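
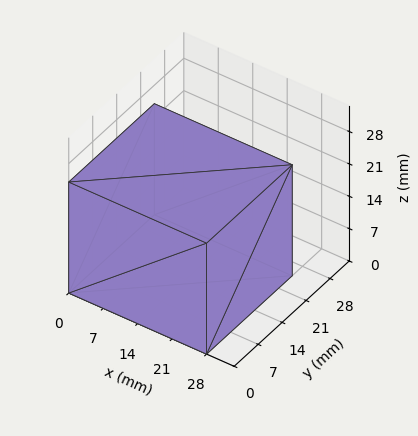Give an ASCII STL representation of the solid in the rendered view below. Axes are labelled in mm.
Reading the render: the shape is a rectangular box, roughly 28 × 25 mm footprint and 24 mm tall (dimensions read to the nearest mm from the axis ticks). For the STL, each face is triangulated and given an outward normal.

solid part
  facet normal 0.0000 0.0000 -1.0000
    outer loop
      vertex 28.00 25.00 0.00
      vertex 28.00 0.00 0.00
      vertex 0.00 0.00 0.00
    endloop
  endfacet
  facet normal 0.0000 0.0000 -1.0000
    outer loop
      vertex 0.00 25.00 0.00
      vertex 28.00 25.00 0.00
      vertex 0.00 0.00 0.00
    endloop
  endfacet
  facet normal 0.0000 0.0000 1.0000
    outer loop
      vertex 0.00 0.00 24.00
      vertex 28.00 0.00 24.00
      vertex 28.00 25.00 24.00
    endloop
  endfacet
  facet normal 0.0000 0.0000 1.0000
    outer loop
      vertex 0.00 0.00 24.00
      vertex 28.00 25.00 24.00
      vertex 0.00 25.00 24.00
    endloop
  endfacet
  facet normal 0.0000 -1.0000 0.0000
    outer loop
      vertex 0.00 0.00 0.00
      vertex 28.00 0.00 0.00
      vertex 28.00 0.00 24.00
    endloop
  endfacet
  facet normal 0.0000 -1.0000 0.0000
    outer loop
      vertex 0.00 0.00 0.00
      vertex 28.00 0.00 24.00
      vertex 0.00 0.00 24.00
    endloop
  endfacet
  facet normal 0.0000 1.0000 0.0000
    outer loop
      vertex 28.00 25.00 24.00
      vertex 28.00 25.00 0.00
      vertex 0.00 25.00 0.00
    endloop
  endfacet
  facet normal 0.0000 1.0000 0.0000
    outer loop
      vertex 0.00 25.00 24.00
      vertex 28.00 25.00 24.00
      vertex 0.00 25.00 0.00
    endloop
  endfacet
  facet normal -1.0000 0.0000 0.0000
    outer loop
      vertex 0.00 25.00 24.00
      vertex 0.00 25.00 0.00
      vertex 0.00 0.00 0.00
    endloop
  endfacet
  facet normal -1.0000 0.0000 0.0000
    outer loop
      vertex 0.00 0.00 24.00
      vertex 0.00 25.00 24.00
      vertex 0.00 0.00 0.00
    endloop
  endfacet
  facet normal 1.0000 0.0000 0.0000
    outer loop
      vertex 28.00 0.00 0.00
      vertex 28.00 25.00 0.00
      vertex 28.00 25.00 24.00
    endloop
  endfacet
  facet normal 1.0000 0.0000 0.0000
    outer loop
      vertex 28.00 0.00 0.00
      vertex 28.00 25.00 24.00
      vertex 28.00 0.00 24.00
    endloop
  endfacet
endsolid part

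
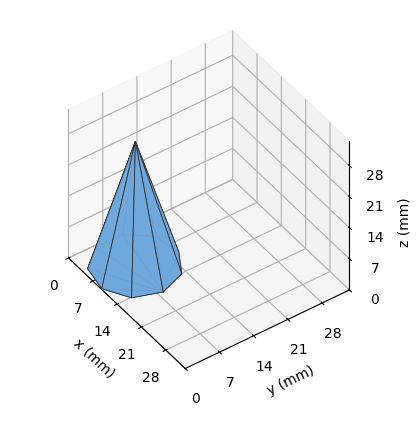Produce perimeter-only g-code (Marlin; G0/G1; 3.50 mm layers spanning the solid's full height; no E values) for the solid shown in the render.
Reading the render: the shape is a regular 9-sided pyramid, base circumscribed radius ≈ 8 mm, apex at z ≈ 28 mm (dimensions read to the nearest mm from the axis ticks). For the g-code, the solid's height is divided into equal slices at the stated Δz and each level perimeter traced with G1 moves after a G0 lift.

; perimeter-only toolpath
G21 ; units = mm
G90 ; absolute positioning
G28 ; home
; layer 1
G0 Z3.50
G0 X15.00 Y8.00
G1 X13.36 Y12.50
G1 X9.22 Y14.90
G1 X4.50 Y14.06
G1 X1.42 Y10.40
G1 X1.42 Y5.60
G1 X4.50 Y1.94
G1 X9.22 Y1.10
G1 X13.36 Y3.50
G1 X15.00 Y8.00
; layer 2
G0 Z7.00
G0 X14.00 Y8.00
G1 X12.60 Y11.86
G1 X9.04 Y13.91
G1 X5.00 Y13.20
G1 X2.36 Y10.05
G1 X2.36 Y5.95
G1 X5.00 Y2.80
G1 X9.04 Y2.09
G1 X12.60 Y4.14
G1 X14.00 Y8.00
; layer 3
G0 Z10.50
G0 X13.00 Y8.00
G1 X11.83 Y11.21
G1 X8.87 Y12.93
G1 X5.50 Y12.33
G1 X3.30 Y9.71
G1 X3.30 Y6.29
G1 X5.50 Y3.67
G1 X8.87 Y3.08
G1 X11.83 Y4.79
G1 X13.00 Y8.00
; layer 4
G0 Z14.00
G0 X12.00 Y8.00
G1 X11.07 Y10.57
G1 X8.70 Y11.94
G1 X6.00 Y11.46
G1 X4.24 Y9.37
G1 X4.24 Y6.63
G1 X6.00 Y4.54
G1 X8.70 Y4.06
G1 X11.07 Y5.43
G1 X12.00 Y8.00
; layer 5
G0 Z17.50
G0 X11.00 Y8.00
G1 X10.30 Y9.93
G1 X8.52 Y10.96
G1 X6.50 Y10.60
G1 X5.18 Y9.03
G1 X5.18 Y6.97
G1 X6.50 Y5.40
G1 X8.52 Y5.04
G1 X10.30 Y6.07
G1 X11.00 Y8.00
; layer 6
G0 Z21.00
G0 X10.00 Y8.00
G1 X9.53 Y9.29
G1 X8.35 Y9.97
G1 X7.00 Y9.73
G1 X6.12 Y8.69
G1 X6.12 Y7.31
G1 X7.00 Y6.27
G1 X8.35 Y6.03
G1 X9.53 Y6.71
G1 X10.00 Y8.00
; layer 7
G0 Z24.50
G0 X9.00 Y8.00
G1 X8.77 Y8.64
G1 X8.17 Y8.98
G1 X7.50 Y8.87
G1 X7.06 Y8.34
G1 X7.06 Y7.66
G1 X7.50 Y7.13
G1 X8.17 Y7.01
G1 X8.77 Y7.36
G1 X9.00 Y8.00
M2 ; end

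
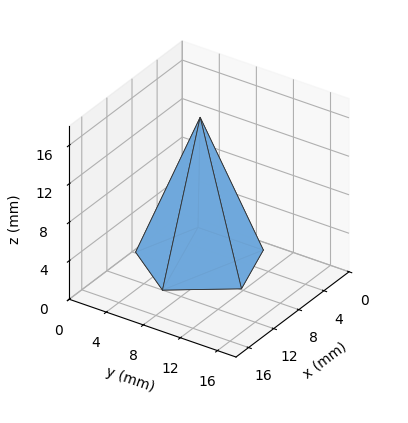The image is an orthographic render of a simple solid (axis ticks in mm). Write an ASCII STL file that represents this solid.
Reading the render: the shape is a regular 5-sided pyramid, base circumscribed radius ≈ 6 mm, apex at z ≈ 15 mm (dimensions read to the nearest mm from the axis ticks). For the STL, each face is triangulated and given an outward normal.

solid part
  facet normal 0.0000 0.0000 -1.0000
    outer loop
      vertex 1.15 9.53 0.00
      vertex 7.85 11.71 0.00
      vertex 12.00 6.00 0.00
    endloop
  endfacet
  facet normal 0.0000 0.0000 -1.0000
    outer loop
      vertex 1.15 2.47 0.00
      vertex 1.15 9.53 0.00
      vertex 12.00 6.00 0.00
    endloop
  endfacet
  facet normal 0.0000 0.0000 -1.0000
    outer loop
      vertex 7.85 0.29 0.00
      vertex 1.15 2.47 0.00
      vertex 12.00 6.00 0.00
    endloop
  endfacet
  facet normal 0.7696 0.5594 0.3079
    outer loop
      vertex 12.00 6.00 0.00
      vertex 7.85 11.71 0.00
      vertex 6.00 6.00 15.00
    endloop
  endfacet
  facet normal -0.2944 0.9047 0.3081
    outer loop
      vertex 7.85 11.71 0.00
      vertex 1.15 9.53 0.00
      vertex 6.00 6.00 15.00
    endloop
  endfacet
  facet normal -0.9515 0.0000 0.3077
    outer loop
      vertex 1.15 9.53 0.00
      vertex 1.15 2.47 0.00
      vertex 6.00 6.00 15.00
    endloop
  endfacet
  facet normal -0.2944 -0.9047 0.3081
    outer loop
      vertex 1.15 2.47 0.00
      vertex 7.85 0.29 0.00
      vertex 6.00 6.00 15.00
    endloop
  endfacet
  facet normal 0.7696 -0.5594 0.3079
    outer loop
      vertex 7.85 0.29 0.00
      vertex 12.00 6.00 0.00
      vertex 6.00 6.00 15.00
    endloop
  endfacet
endsolid part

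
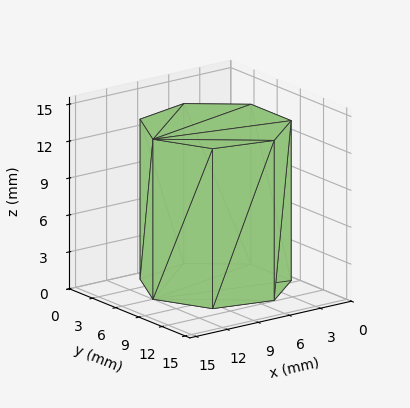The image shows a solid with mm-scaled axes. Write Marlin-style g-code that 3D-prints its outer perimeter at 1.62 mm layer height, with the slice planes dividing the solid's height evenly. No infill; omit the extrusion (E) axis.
Reading the render: the shape is a regular 7-sided prism (a cylinder approximated with 7 flat sides), circumscribed radius ≈ 6 mm, height ≈ 13 mm (dimensions read to the nearest mm from the axis ticks). For the g-code, the solid's height is divided into equal slices at the stated Δz and each level perimeter traced with G1 moves after a G0 lift.

; perimeter-only toolpath
G21 ; units = mm
G90 ; absolute positioning
G28 ; home
; layer 1
G0 Z1.62
G0 X12.00 Y6.00
G1 X9.74 Y10.69
G1 X4.66 Y11.85
G1 X0.59 Y8.60
G1 X0.59 Y3.40
G1 X4.66 Y0.15
G1 X9.74 Y1.31
G1 X12.00 Y6.00
; layer 2
G0 Z3.25
G0 X12.00 Y6.00
G1 X9.74 Y10.69
G1 X4.66 Y11.85
G1 X0.59 Y8.60
G1 X0.59 Y3.40
G1 X4.66 Y0.15
G1 X9.74 Y1.31
G1 X12.00 Y6.00
; layer 3
G0 Z4.88
G0 X12.00 Y6.00
G1 X9.74 Y10.69
G1 X4.66 Y11.85
G1 X0.59 Y8.60
G1 X0.59 Y3.40
G1 X4.66 Y0.15
G1 X9.74 Y1.31
G1 X12.00 Y6.00
; layer 4
G0 Z6.50
G0 X12.00 Y6.00
G1 X9.74 Y10.69
G1 X4.66 Y11.85
G1 X0.59 Y8.60
G1 X0.59 Y3.40
G1 X4.66 Y0.15
G1 X9.74 Y1.31
G1 X12.00 Y6.00
; layer 5
G0 Z8.12
G0 X12.00 Y6.00
G1 X9.74 Y10.69
G1 X4.66 Y11.85
G1 X0.59 Y8.60
G1 X0.59 Y3.40
G1 X4.66 Y0.15
G1 X9.74 Y1.31
G1 X12.00 Y6.00
; layer 6
G0 Z9.75
G0 X12.00 Y6.00
G1 X9.74 Y10.69
G1 X4.66 Y11.85
G1 X0.59 Y8.60
G1 X0.59 Y3.40
G1 X4.66 Y0.15
G1 X9.74 Y1.31
G1 X12.00 Y6.00
; layer 7
G0 Z11.38
G0 X12.00 Y6.00
G1 X9.74 Y10.69
G1 X4.66 Y11.85
G1 X0.59 Y8.60
G1 X0.59 Y3.40
G1 X4.66 Y0.15
G1 X9.74 Y1.31
G1 X12.00 Y6.00
; layer 8
G0 Z13.00
G0 X12.00 Y6.00
G1 X9.74 Y10.69
G1 X4.66 Y11.85
G1 X0.59 Y8.60
G1 X0.59 Y3.40
G1 X4.66 Y0.15
G1 X9.74 Y1.31
G1 X12.00 Y6.00
M2 ; end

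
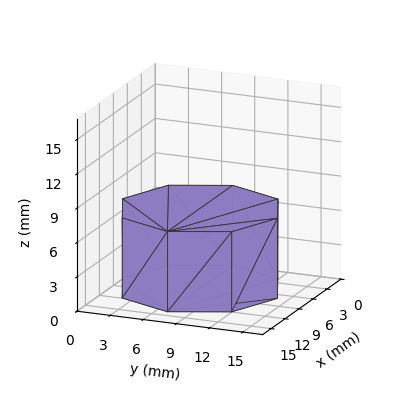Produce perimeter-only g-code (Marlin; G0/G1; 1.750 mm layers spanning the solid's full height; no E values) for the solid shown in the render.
Reading the render: the shape is a regular 8-sided prism (a cylinder approximated with 8 flat sides), circumscribed radius ≈ 7 mm, height ≈ 7 mm (dimensions read to the nearest mm from the axis ticks). For the g-code, the solid's height is divided into equal slices at the stated Δz and each level perimeter traced with G1 moves after a G0 lift.

; perimeter-only toolpath
G21 ; units = mm
G90 ; absolute positioning
G28 ; home
; layer 1
G0 Z1.750
G0 X14.000 Y7.000
G1 X11.950 Y11.950
G1 X7.000 Y14.000
G1 X2.050 Y11.950
G1 X0.000 Y7.000
G1 X2.050 Y2.050
G1 X7.000 Y0.000
G1 X11.950 Y2.050
G1 X14.000 Y7.000
; layer 2
G0 Z3.500
G0 X14.000 Y7.000
G1 X11.950 Y11.950
G1 X7.000 Y14.000
G1 X2.050 Y11.950
G1 X0.000 Y7.000
G1 X2.050 Y2.050
G1 X7.000 Y0.000
G1 X11.950 Y2.050
G1 X14.000 Y7.000
; layer 3
G0 Z5.250
G0 X14.000 Y7.000
G1 X11.950 Y11.950
G1 X7.000 Y14.000
G1 X2.050 Y11.950
G1 X0.000 Y7.000
G1 X2.050 Y2.050
G1 X7.000 Y0.000
G1 X11.950 Y2.050
G1 X14.000 Y7.000
; layer 4
G0 Z7.000
G0 X14.000 Y7.000
G1 X11.950 Y11.950
G1 X7.000 Y14.000
G1 X2.050 Y11.950
G1 X0.000 Y7.000
G1 X2.050 Y2.050
G1 X7.000 Y0.000
G1 X11.950 Y2.050
G1 X14.000 Y7.000
M2 ; end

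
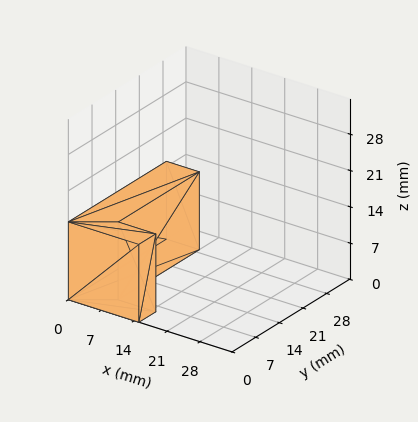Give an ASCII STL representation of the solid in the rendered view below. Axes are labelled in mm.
Reading the render: the shape is an L-shaped prism: outer 15 × 29 mm, arm thicknesses ≈ 5 mm (horizontal) and 7 mm (vertical), extruded 15 mm in z (dimensions read to the nearest mm from the axis ticks). For the STL, each face is triangulated and given an outward normal.

solid part
  facet normal 0.0000 0.0000 -1.0000
    outer loop
      vertex 15.000 5.000 0.000
      vertex 15.000 0.000 0.000
      vertex 0.000 0.000 0.000
    endloop
  endfacet
  facet normal 0.0000 0.0000 -1.0000
    outer loop
      vertex 7.000 5.000 0.000
      vertex 15.000 5.000 0.000
      vertex 0.000 0.000 0.000
    endloop
  endfacet
  facet normal 0.0000 0.0000 -1.0000
    outer loop
      vertex 7.000 29.000 0.000
      vertex 7.000 5.000 0.000
      vertex 0.000 0.000 0.000
    endloop
  endfacet
  facet normal 0.0000 0.0000 -1.0000
    outer loop
      vertex 0.000 29.000 0.000
      vertex 7.000 29.000 0.000
      vertex 0.000 0.000 0.000
    endloop
  endfacet
  facet normal 0.0000 0.0000 1.0000
    outer loop
      vertex 0.000 0.000 15.000
      vertex 15.000 0.000 15.000
      vertex 15.000 5.000 15.000
    endloop
  endfacet
  facet normal 0.0000 0.0000 1.0000
    outer loop
      vertex 0.000 0.000 15.000
      vertex 15.000 5.000 15.000
      vertex 7.000 5.000 15.000
    endloop
  endfacet
  facet normal 0.0000 0.0000 1.0000
    outer loop
      vertex 0.000 0.000 15.000
      vertex 7.000 5.000 15.000
      vertex 7.000 29.000 15.000
    endloop
  endfacet
  facet normal 0.0000 0.0000 1.0000
    outer loop
      vertex 0.000 0.000 15.000
      vertex 7.000 29.000 15.000
      vertex 0.000 29.000 15.000
    endloop
  endfacet
  facet normal 0.0000 -1.0000 0.0000
    outer loop
      vertex 0.000 0.000 0.000
      vertex 15.000 0.000 0.000
      vertex 15.000 0.000 15.000
    endloop
  endfacet
  facet normal 0.0000 -1.0000 0.0000
    outer loop
      vertex 0.000 0.000 0.000
      vertex 15.000 0.000 15.000
      vertex 0.000 0.000 15.000
    endloop
  endfacet
  facet normal 1.0000 0.0000 0.0000
    outer loop
      vertex 15.000 0.000 0.000
      vertex 15.000 5.000 0.000
      vertex 15.000 5.000 15.000
    endloop
  endfacet
  facet normal 1.0000 0.0000 0.0000
    outer loop
      vertex 15.000 0.000 0.000
      vertex 15.000 5.000 15.000
      vertex 15.000 0.000 15.000
    endloop
  endfacet
  facet normal 0.0000 1.0000 0.0000
    outer loop
      vertex 15.000 5.000 0.000
      vertex 7.000 5.000 0.000
      vertex 7.000 5.000 15.000
    endloop
  endfacet
  facet normal 0.0000 1.0000 0.0000
    outer loop
      vertex 15.000 5.000 0.000
      vertex 7.000 5.000 15.000
      vertex 15.000 5.000 15.000
    endloop
  endfacet
  facet normal 1.0000 0.0000 0.0000
    outer loop
      vertex 7.000 5.000 0.000
      vertex 7.000 29.000 0.000
      vertex 7.000 29.000 15.000
    endloop
  endfacet
  facet normal 1.0000 0.0000 0.0000
    outer loop
      vertex 7.000 5.000 0.000
      vertex 7.000 29.000 15.000
      vertex 7.000 5.000 15.000
    endloop
  endfacet
  facet normal 0.0000 1.0000 0.0000
    outer loop
      vertex 7.000 29.000 0.000
      vertex 0.000 29.000 0.000
      vertex 0.000 29.000 15.000
    endloop
  endfacet
  facet normal 0.0000 1.0000 0.0000
    outer loop
      vertex 7.000 29.000 0.000
      vertex 0.000 29.000 15.000
      vertex 7.000 29.000 15.000
    endloop
  endfacet
  facet normal -1.0000 0.0000 0.0000
    outer loop
      vertex 0.000 29.000 0.000
      vertex 0.000 0.000 0.000
      vertex 0.000 0.000 15.000
    endloop
  endfacet
  facet normal -1.0000 0.0000 0.0000
    outer loop
      vertex 0.000 29.000 0.000
      vertex 0.000 0.000 15.000
      vertex 0.000 29.000 15.000
    endloop
  endfacet
endsolid part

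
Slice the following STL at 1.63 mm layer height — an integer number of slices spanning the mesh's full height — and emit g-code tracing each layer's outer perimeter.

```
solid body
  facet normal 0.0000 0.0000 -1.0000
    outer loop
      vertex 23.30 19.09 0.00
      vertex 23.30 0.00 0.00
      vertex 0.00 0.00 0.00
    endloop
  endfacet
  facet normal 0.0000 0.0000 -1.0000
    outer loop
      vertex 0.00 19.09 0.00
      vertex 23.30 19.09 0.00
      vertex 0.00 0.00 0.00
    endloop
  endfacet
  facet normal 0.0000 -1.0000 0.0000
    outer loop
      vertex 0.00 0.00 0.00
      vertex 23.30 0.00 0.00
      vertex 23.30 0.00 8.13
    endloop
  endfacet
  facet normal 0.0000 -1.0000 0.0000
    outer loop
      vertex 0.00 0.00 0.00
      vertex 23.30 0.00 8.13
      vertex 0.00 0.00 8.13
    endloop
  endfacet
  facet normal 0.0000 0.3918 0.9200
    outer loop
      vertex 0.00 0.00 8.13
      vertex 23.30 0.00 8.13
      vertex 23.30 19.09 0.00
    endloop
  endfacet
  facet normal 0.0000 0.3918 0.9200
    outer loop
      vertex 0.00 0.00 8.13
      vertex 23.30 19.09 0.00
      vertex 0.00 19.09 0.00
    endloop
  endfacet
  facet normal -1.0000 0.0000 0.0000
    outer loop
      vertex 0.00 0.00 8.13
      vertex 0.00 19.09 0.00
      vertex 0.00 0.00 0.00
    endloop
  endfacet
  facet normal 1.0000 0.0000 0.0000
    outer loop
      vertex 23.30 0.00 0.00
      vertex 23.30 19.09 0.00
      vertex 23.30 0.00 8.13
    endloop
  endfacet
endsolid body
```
; perimeter-only toolpath
G21 ; units = mm
G90 ; absolute positioning
G28 ; home
; layer 1
G0 Z1.63
G0 X0.00 Y0.00
G1 X23.30 Y0.00
G1 X23.30 Y15.27
G1 X0.00 Y15.27
G1 X0.00 Y0.00
; layer 2
G0 Z3.25
G0 X0.00 Y0.00
G1 X23.30 Y0.00
G1 X23.30 Y11.45
G1 X0.00 Y11.45
G1 X0.00 Y0.00
; layer 3
G0 Z4.88
G0 X0.00 Y0.00
G1 X23.30 Y0.00
G1 X23.30 Y7.64
G1 X0.00 Y7.64
G1 X0.00 Y0.00
; layer 4
G0 Z6.50
G0 X0.00 Y0.00
G1 X23.30 Y0.00
G1 X23.30 Y3.82
G1 X0.00 Y3.82
G1 X0.00 Y0.00
M2 ; end

The solid is a wedge (ramp): 23.3 × 19.1 mm base, rising to 8.13 mm along the y=0 edge and sloping linearly to z=0 at y=19.1. Slicing at Δz = 1.63 mm — 5 equal slices spanning the solid's height, so layer i sits at z = i·h/5 — gives 4 non-empty perimeters. Each is a 4-segment closed polygon; G0 lifts to the layer z and rapids to the start vertex, then G1 traces the edges. The cross-section shrinks linearly with z (the slice at the apex is degenerate and omitted).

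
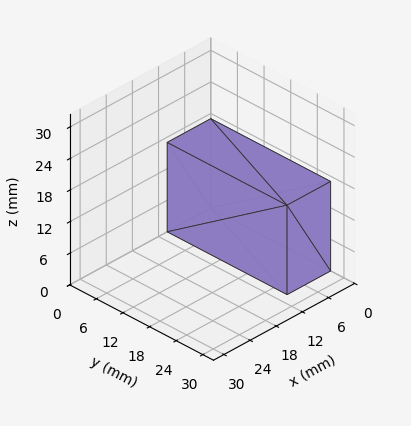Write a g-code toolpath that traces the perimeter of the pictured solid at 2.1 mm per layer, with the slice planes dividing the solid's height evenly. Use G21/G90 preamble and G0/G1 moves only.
Reading the render: the shape is a rectangular box, roughly 10 × 27 mm footprint and 17 mm tall (dimensions read to the nearest mm from the axis ticks). For the g-code, the solid's height is divided into equal slices at the stated Δz and each level perimeter traced with G1 moves after a G0 lift.

; perimeter-only toolpath
G21 ; units = mm
G90 ; absolute positioning
G28 ; home
; layer 1
G0 Z2.1
G0 X0.0 Y0.0
G1 X10.0 Y0.0
G1 X10.0 Y27.0
G1 X0.0 Y27.0
G1 X0.0 Y0.0
; layer 2
G0 Z4.2
G0 X0.0 Y0.0
G1 X10.0 Y0.0
G1 X10.0 Y27.0
G1 X0.0 Y27.0
G1 X0.0 Y0.0
; layer 3
G0 Z6.4
G0 X0.0 Y0.0
G1 X10.0 Y0.0
G1 X10.0 Y27.0
G1 X0.0 Y27.0
G1 X0.0 Y0.0
; layer 4
G0 Z8.5
G0 X0.0 Y0.0
G1 X10.0 Y0.0
G1 X10.0 Y27.0
G1 X0.0 Y27.0
G1 X0.0 Y0.0
; layer 5
G0 Z10.6
G0 X0.0 Y0.0
G1 X10.0 Y0.0
G1 X10.0 Y27.0
G1 X0.0 Y27.0
G1 X0.0 Y0.0
; layer 6
G0 Z12.8
G0 X0.0 Y0.0
G1 X10.0 Y0.0
G1 X10.0 Y27.0
G1 X0.0 Y27.0
G1 X0.0 Y0.0
; layer 7
G0 Z14.9
G0 X0.0 Y0.0
G1 X10.0 Y0.0
G1 X10.0 Y27.0
G1 X0.0 Y27.0
G1 X0.0 Y0.0
; layer 8
G0 Z17.0
G0 X0.0 Y0.0
G1 X10.0 Y0.0
G1 X10.0 Y27.0
G1 X0.0 Y27.0
G1 X0.0 Y0.0
M2 ; end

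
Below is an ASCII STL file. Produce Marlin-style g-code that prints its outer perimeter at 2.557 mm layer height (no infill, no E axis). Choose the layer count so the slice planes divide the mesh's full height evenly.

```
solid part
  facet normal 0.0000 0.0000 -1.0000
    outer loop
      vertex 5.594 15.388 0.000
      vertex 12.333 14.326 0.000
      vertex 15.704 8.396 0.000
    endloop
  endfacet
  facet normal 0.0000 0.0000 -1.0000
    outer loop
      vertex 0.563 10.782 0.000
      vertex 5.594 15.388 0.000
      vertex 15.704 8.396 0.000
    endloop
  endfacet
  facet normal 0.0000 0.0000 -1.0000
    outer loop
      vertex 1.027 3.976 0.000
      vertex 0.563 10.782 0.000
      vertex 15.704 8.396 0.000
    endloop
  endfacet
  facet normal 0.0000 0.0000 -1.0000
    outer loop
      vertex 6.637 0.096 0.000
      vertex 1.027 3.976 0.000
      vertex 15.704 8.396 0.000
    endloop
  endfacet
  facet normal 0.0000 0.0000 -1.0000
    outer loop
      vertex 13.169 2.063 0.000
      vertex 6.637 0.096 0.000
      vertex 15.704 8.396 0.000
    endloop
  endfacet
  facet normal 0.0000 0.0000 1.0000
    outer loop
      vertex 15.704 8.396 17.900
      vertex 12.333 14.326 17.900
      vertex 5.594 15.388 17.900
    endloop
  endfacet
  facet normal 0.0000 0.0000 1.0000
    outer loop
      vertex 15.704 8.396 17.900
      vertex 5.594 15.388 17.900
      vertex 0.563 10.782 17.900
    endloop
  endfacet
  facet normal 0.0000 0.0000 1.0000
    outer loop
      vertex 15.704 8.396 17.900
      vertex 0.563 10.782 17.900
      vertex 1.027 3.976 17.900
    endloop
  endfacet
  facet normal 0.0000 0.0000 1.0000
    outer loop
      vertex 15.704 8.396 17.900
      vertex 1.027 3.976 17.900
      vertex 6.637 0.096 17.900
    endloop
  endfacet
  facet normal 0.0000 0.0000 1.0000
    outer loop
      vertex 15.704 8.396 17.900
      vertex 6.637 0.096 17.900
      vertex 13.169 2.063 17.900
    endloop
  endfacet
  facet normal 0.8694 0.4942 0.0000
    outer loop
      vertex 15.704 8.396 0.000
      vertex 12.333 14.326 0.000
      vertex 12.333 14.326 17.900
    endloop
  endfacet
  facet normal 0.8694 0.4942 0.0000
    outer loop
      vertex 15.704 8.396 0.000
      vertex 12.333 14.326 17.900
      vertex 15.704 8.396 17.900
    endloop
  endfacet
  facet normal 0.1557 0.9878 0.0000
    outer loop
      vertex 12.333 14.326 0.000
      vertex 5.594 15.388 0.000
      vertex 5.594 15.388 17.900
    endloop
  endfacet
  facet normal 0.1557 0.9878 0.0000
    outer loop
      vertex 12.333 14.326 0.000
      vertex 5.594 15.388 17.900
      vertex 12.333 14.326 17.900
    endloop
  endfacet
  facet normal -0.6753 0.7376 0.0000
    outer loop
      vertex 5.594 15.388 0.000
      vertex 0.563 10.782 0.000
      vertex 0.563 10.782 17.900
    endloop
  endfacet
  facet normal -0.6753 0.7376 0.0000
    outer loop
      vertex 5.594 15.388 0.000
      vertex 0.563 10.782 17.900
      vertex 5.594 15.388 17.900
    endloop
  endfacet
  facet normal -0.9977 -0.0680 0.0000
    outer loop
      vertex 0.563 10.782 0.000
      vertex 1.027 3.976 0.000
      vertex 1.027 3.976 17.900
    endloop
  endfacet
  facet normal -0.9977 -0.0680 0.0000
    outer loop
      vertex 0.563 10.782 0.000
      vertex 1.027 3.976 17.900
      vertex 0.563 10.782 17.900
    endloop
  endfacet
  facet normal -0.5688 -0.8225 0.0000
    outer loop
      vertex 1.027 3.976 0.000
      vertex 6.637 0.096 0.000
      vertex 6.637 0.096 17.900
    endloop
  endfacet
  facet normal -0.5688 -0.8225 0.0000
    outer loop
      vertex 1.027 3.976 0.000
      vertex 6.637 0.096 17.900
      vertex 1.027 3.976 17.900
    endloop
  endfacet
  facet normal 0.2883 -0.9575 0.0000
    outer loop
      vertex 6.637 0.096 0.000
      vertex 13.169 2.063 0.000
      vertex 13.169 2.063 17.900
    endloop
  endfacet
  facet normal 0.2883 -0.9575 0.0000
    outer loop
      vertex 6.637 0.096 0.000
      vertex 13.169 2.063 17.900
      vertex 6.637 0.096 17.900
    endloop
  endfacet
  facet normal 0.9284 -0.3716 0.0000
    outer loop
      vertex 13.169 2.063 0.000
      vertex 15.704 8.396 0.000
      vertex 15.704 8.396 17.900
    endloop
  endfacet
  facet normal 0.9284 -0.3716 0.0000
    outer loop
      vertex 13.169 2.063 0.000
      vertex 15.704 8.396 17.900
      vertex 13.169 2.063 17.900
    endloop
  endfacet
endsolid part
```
; perimeter-only toolpath
G21 ; units = mm
G90 ; absolute positioning
G28 ; home
; layer 1
G0 Z2.557
G0 X15.704 Y8.396
G1 X12.333 Y14.326
G1 X5.594 Y15.388
G1 X0.563 Y10.782
G1 X1.027 Y3.976
G1 X6.637 Y0.096
G1 X13.169 Y2.063
G1 X15.704 Y8.396
; layer 2
G0 Z5.114
G0 X15.704 Y8.396
G1 X12.333 Y14.326
G1 X5.594 Y15.388
G1 X0.563 Y10.782
G1 X1.027 Y3.976
G1 X6.637 Y0.096
G1 X13.169 Y2.063
G1 X15.704 Y8.396
; layer 3
G0 Z7.671
G0 X15.704 Y8.396
G1 X12.333 Y14.326
G1 X5.594 Y15.388
G1 X0.563 Y10.782
G1 X1.027 Y3.976
G1 X6.637 Y0.096
G1 X13.169 Y2.063
G1 X15.704 Y8.396
; layer 4
G0 Z10.229
G0 X15.704 Y8.396
G1 X12.333 Y14.326
G1 X5.594 Y15.388
G1 X0.563 Y10.782
G1 X1.027 Y3.976
G1 X6.637 Y0.096
G1 X13.169 Y2.063
G1 X15.704 Y8.396
; layer 5
G0 Z12.786
G0 X15.704 Y8.396
G1 X12.333 Y14.326
G1 X5.594 Y15.388
G1 X0.563 Y10.782
G1 X1.027 Y3.976
G1 X6.637 Y0.096
G1 X13.169 Y2.063
G1 X15.704 Y8.396
; layer 6
G0 Z15.343
G0 X15.704 Y8.396
G1 X12.333 Y14.326
G1 X5.594 Y15.388
G1 X0.563 Y10.782
G1 X1.027 Y3.976
G1 X6.637 Y0.096
G1 X13.169 Y2.063
G1 X15.704 Y8.396
; layer 7
G0 Z17.900
G0 X15.704 Y8.396
G1 X12.333 Y14.326
G1 X5.594 Y15.388
G1 X0.563 Y10.782
G1 X1.027 Y3.976
G1 X6.637 Y0.096
G1 X13.169 Y2.063
G1 X15.704 Y8.396
M2 ; end

The solid is a regular 7-sided prism (a cylinder approximated with 7 flat sides), circumscribed radius ≈ 7.86 mm, height ≈ 17.9 mm. Slicing at Δz = 2.557 mm — 7 equal slices spanning the solid's height, so layer i sits at z = i·h/7 — gives 7 non-empty perimeters. Each is a 7-segment closed polygon; G0 lifts to the layer z and rapids to the start vertex, then G1 traces the edges.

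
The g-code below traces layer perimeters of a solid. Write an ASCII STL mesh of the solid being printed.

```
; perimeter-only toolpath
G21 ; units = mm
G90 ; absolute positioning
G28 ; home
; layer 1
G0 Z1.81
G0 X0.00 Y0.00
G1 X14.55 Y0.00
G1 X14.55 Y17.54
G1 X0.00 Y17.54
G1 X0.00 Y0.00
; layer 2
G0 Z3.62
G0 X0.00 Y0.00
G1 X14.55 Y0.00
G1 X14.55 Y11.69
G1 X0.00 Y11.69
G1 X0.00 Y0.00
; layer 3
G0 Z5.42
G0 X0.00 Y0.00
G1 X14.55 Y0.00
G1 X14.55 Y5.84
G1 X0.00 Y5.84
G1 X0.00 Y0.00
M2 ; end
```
solid part
  facet normal 0.0000 0.0000 -1.0000
    outer loop
      vertex 14.55 23.38 0.00
      vertex 14.55 0.00 0.00
      vertex 0.00 0.00 0.00
    endloop
  endfacet
  facet normal 0.0000 0.0000 -1.0000
    outer loop
      vertex 0.00 23.38 0.00
      vertex 14.55 23.38 0.00
      vertex 0.00 0.00 0.00
    endloop
  endfacet
  facet normal 0.0000 -1.0000 0.0000
    outer loop
      vertex 0.00 0.00 0.00
      vertex 14.55 0.00 0.00
      vertex 14.55 0.00 7.23
    endloop
  endfacet
  facet normal 0.0000 -1.0000 0.0000
    outer loop
      vertex 0.00 0.00 0.00
      vertex 14.55 0.00 7.23
      vertex 0.00 0.00 7.23
    endloop
  endfacet
  facet normal 0.0000 0.2954 0.9554
    outer loop
      vertex 0.00 0.00 7.23
      vertex 14.55 0.00 7.23
      vertex 14.55 23.38 0.00
    endloop
  endfacet
  facet normal 0.0000 0.2954 0.9554
    outer loop
      vertex 0.00 0.00 7.23
      vertex 14.55 23.38 0.00
      vertex 0.00 23.38 0.00
    endloop
  endfacet
  facet normal -1.0000 0.0000 0.0000
    outer loop
      vertex 0.00 0.00 7.23
      vertex 0.00 23.38 0.00
      vertex 0.00 0.00 0.00
    endloop
  endfacet
  facet normal 1.0000 0.0000 0.0000
    outer loop
      vertex 14.55 0.00 0.00
      vertex 14.55 23.38 0.00
      vertex 14.55 0.00 7.23
    endloop
  endfacet
endsolid part

The G0 Z moves step by Δz≈1.81 mm. The G1 loops shrink linearly with z, so the solid tapers from its base footprint up to z≈7.23. Closing with a flat bottom cap and the tapered top and triangulating gives 8 facets — a wedge (ramp): 14.6 × 23.4 mm base, rising to 7.23 mm along the y=0 edge and sloping linearly to z=0 at y=23.4.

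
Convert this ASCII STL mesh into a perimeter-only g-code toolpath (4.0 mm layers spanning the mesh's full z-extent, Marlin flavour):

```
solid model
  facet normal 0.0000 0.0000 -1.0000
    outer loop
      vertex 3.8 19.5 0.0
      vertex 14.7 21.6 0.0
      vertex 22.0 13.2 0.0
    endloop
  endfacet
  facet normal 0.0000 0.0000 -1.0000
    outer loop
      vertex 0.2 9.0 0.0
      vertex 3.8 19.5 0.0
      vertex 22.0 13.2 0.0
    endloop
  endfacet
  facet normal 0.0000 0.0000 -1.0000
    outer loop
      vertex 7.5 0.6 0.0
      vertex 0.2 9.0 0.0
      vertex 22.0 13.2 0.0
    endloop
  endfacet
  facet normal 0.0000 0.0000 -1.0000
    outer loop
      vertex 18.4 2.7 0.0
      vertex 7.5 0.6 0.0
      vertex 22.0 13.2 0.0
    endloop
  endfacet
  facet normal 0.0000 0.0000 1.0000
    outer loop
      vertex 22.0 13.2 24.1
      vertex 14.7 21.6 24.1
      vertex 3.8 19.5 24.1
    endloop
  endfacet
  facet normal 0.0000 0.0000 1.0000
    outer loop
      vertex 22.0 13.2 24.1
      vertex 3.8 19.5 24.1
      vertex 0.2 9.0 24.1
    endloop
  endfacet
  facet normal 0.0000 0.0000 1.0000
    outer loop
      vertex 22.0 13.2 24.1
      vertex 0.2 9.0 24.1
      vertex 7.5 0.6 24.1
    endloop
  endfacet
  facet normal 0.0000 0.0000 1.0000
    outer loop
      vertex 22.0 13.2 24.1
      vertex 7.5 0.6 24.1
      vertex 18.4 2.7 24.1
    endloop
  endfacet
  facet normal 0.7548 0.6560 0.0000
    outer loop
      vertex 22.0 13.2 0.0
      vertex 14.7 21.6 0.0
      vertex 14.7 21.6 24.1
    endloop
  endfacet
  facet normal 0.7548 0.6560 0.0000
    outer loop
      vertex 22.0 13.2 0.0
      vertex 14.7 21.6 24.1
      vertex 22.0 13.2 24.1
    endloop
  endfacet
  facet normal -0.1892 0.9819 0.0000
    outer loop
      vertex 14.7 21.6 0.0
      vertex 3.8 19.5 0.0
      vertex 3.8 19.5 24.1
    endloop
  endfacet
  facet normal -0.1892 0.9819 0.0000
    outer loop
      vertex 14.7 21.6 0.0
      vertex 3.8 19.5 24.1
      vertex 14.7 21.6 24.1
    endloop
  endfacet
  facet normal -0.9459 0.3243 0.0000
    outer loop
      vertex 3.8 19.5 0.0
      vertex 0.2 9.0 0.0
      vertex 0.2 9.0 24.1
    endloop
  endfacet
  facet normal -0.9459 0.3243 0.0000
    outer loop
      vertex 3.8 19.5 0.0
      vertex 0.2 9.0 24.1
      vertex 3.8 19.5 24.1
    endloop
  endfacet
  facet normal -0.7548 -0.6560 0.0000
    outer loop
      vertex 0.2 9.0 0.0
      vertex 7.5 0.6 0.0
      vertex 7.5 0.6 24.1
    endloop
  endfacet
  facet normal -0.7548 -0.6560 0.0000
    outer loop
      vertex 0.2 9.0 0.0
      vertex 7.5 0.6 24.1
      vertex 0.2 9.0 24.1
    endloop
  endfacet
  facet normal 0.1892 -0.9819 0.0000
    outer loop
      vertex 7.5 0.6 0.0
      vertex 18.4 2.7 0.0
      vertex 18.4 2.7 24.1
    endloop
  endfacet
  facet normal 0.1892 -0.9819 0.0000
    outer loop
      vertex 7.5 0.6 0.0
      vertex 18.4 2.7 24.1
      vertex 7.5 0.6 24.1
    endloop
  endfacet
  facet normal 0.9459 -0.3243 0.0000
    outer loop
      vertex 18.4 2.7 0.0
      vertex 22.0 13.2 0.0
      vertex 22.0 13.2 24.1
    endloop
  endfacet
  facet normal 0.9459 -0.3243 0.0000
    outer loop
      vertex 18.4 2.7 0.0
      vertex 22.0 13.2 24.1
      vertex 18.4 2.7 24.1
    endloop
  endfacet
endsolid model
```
; perimeter-only toolpath
G21 ; units = mm
G90 ; absolute positioning
G28 ; home
; layer 1
G0 Z4.0
G0 X22.0 Y13.2
G1 X14.7 Y21.6
G1 X3.8 Y19.5
G1 X0.2 Y9.0
G1 X7.5 Y0.6
G1 X18.4 Y2.7
G1 X22.0 Y13.2
; layer 2
G0 Z8.0
G0 X22.0 Y13.2
G1 X14.7 Y21.6
G1 X3.8 Y19.5
G1 X0.2 Y9.0
G1 X7.5 Y0.6
G1 X18.4 Y2.7
G1 X22.0 Y13.2
; layer 3
G0 Z12.1
G0 X22.0 Y13.2
G1 X14.7 Y21.6
G1 X3.8 Y19.5
G1 X0.2 Y9.0
G1 X7.5 Y0.6
G1 X18.4 Y2.7
G1 X22.0 Y13.2
; layer 4
G0 Z16.1
G0 X22.0 Y13.2
G1 X14.7 Y21.6
G1 X3.8 Y19.5
G1 X0.2 Y9.0
G1 X7.5 Y0.6
G1 X18.4 Y2.7
G1 X22.0 Y13.2
; layer 5
G0 Z20.1
G0 X22.0 Y13.2
G1 X14.7 Y21.6
G1 X3.8 Y19.5
G1 X0.2 Y9.0
G1 X7.5 Y0.6
G1 X18.4 Y2.7
G1 X22.0 Y13.2
; layer 6
G0 Z24.1
G0 X22.0 Y13.2
G1 X14.7 Y21.6
G1 X3.8 Y19.5
G1 X0.2 Y9.0
G1 X7.5 Y0.6
G1 X18.4 Y2.7
G1 X22.0 Y13.2
M2 ; end

The solid is a regular 6-sided prism (a cylinder approximated with 6 flat sides), circumscribed radius ≈ 11.1 mm, height ≈ 24.1 mm. Slicing at Δz = 4.0 mm — 6 equal slices spanning the solid's height, so layer i sits at z = i·h/6 — gives 6 non-empty perimeters. Each is a 6-segment closed polygon; G0 lifts to the layer z and rapids to the start vertex, then G1 traces the edges.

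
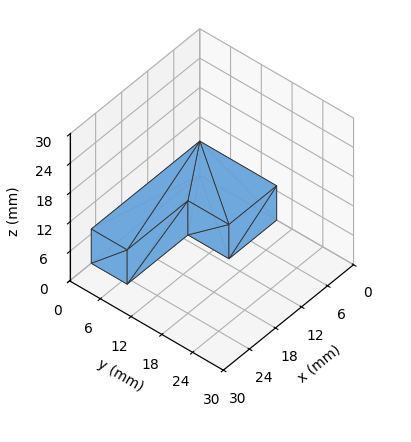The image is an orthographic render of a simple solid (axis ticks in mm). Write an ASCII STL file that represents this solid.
Reading the render: the shape is an L-shaped prism: outer 25 × 15 mm, arm thicknesses ≈ 7 mm (horizontal) and 11 mm (vertical), extruded 7 mm in z (dimensions read to the nearest mm from the axis ticks). For the STL, each face is triangulated and given an outward normal.

solid part
  facet normal 0.0000 0.0000 -1.0000
    outer loop
      vertex 25.00 7.00 0.00
      vertex 25.00 0.00 0.00
      vertex 0.00 0.00 0.00
    endloop
  endfacet
  facet normal 0.0000 0.0000 -1.0000
    outer loop
      vertex 11.00 7.00 0.00
      vertex 25.00 7.00 0.00
      vertex 0.00 0.00 0.00
    endloop
  endfacet
  facet normal 0.0000 0.0000 -1.0000
    outer loop
      vertex 11.00 15.00 0.00
      vertex 11.00 7.00 0.00
      vertex 0.00 0.00 0.00
    endloop
  endfacet
  facet normal 0.0000 0.0000 -1.0000
    outer loop
      vertex 0.00 15.00 0.00
      vertex 11.00 15.00 0.00
      vertex 0.00 0.00 0.00
    endloop
  endfacet
  facet normal 0.0000 0.0000 1.0000
    outer loop
      vertex 0.00 0.00 7.00
      vertex 25.00 0.00 7.00
      vertex 25.00 7.00 7.00
    endloop
  endfacet
  facet normal 0.0000 0.0000 1.0000
    outer loop
      vertex 0.00 0.00 7.00
      vertex 25.00 7.00 7.00
      vertex 11.00 7.00 7.00
    endloop
  endfacet
  facet normal 0.0000 0.0000 1.0000
    outer loop
      vertex 0.00 0.00 7.00
      vertex 11.00 7.00 7.00
      vertex 11.00 15.00 7.00
    endloop
  endfacet
  facet normal 0.0000 0.0000 1.0000
    outer loop
      vertex 0.00 0.00 7.00
      vertex 11.00 15.00 7.00
      vertex 0.00 15.00 7.00
    endloop
  endfacet
  facet normal 0.0000 -1.0000 0.0000
    outer loop
      vertex 0.00 0.00 0.00
      vertex 25.00 0.00 0.00
      vertex 25.00 0.00 7.00
    endloop
  endfacet
  facet normal 0.0000 -1.0000 0.0000
    outer loop
      vertex 0.00 0.00 0.00
      vertex 25.00 0.00 7.00
      vertex 0.00 0.00 7.00
    endloop
  endfacet
  facet normal 1.0000 0.0000 0.0000
    outer loop
      vertex 25.00 0.00 0.00
      vertex 25.00 7.00 0.00
      vertex 25.00 7.00 7.00
    endloop
  endfacet
  facet normal 1.0000 0.0000 0.0000
    outer loop
      vertex 25.00 0.00 0.00
      vertex 25.00 7.00 7.00
      vertex 25.00 0.00 7.00
    endloop
  endfacet
  facet normal 0.0000 1.0000 0.0000
    outer loop
      vertex 25.00 7.00 0.00
      vertex 11.00 7.00 0.00
      vertex 11.00 7.00 7.00
    endloop
  endfacet
  facet normal 0.0000 1.0000 0.0000
    outer loop
      vertex 25.00 7.00 0.00
      vertex 11.00 7.00 7.00
      vertex 25.00 7.00 7.00
    endloop
  endfacet
  facet normal 1.0000 0.0000 0.0000
    outer loop
      vertex 11.00 7.00 0.00
      vertex 11.00 15.00 0.00
      vertex 11.00 15.00 7.00
    endloop
  endfacet
  facet normal 1.0000 0.0000 0.0000
    outer loop
      vertex 11.00 7.00 0.00
      vertex 11.00 15.00 7.00
      vertex 11.00 7.00 7.00
    endloop
  endfacet
  facet normal 0.0000 1.0000 0.0000
    outer loop
      vertex 11.00 15.00 0.00
      vertex 0.00 15.00 0.00
      vertex 0.00 15.00 7.00
    endloop
  endfacet
  facet normal 0.0000 1.0000 0.0000
    outer loop
      vertex 11.00 15.00 0.00
      vertex 0.00 15.00 7.00
      vertex 11.00 15.00 7.00
    endloop
  endfacet
  facet normal -1.0000 0.0000 0.0000
    outer loop
      vertex 0.00 15.00 0.00
      vertex 0.00 0.00 0.00
      vertex 0.00 0.00 7.00
    endloop
  endfacet
  facet normal -1.0000 0.0000 0.0000
    outer loop
      vertex 0.00 15.00 0.00
      vertex 0.00 0.00 7.00
      vertex 0.00 15.00 7.00
    endloop
  endfacet
endsolid part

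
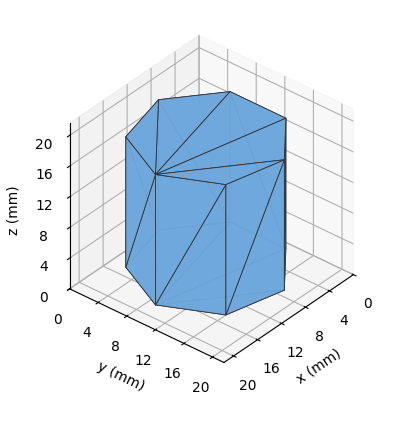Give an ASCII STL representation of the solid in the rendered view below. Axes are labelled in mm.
Reading the render: the shape is a regular 7-sided prism (a cylinder approximated with 7 flat sides), circumscribed radius ≈ 9 mm, height ≈ 17 mm (dimensions read to the nearest mm from the axis ticks). For the STL, each face is triangulated and given an outward normal.

solid part
  facet normal 0.0000 0.0000 -1.0000
    outer loop
      vertex 7.0 17.8 0.0
      vertex 14.6 16.0 0.0
      vertex 18.0 9.0 0.0
    endloop
  endfacet
  facet normal 0.0000 0.0000 -1.0000
    outer loop
      vertex 0.9 12.9 0.0
      vertex 7.0 17.8 0.0
      vertex 18.0 9.0 0.0
    endloop
  endfacet
  facet normal 0.0000 0.0000 -1.0000
    outer loop
      vertex 0.9 5.1 0.0
      vertex 0.9 12.9 0.0
      vertex 18.0 9.0 0.0
    endloop
  endfacet
  facet normal 0.0000 0.0000 -1.0000
    outer loop
      vertex 7.0 0.2 0.0
      vertex 0.9 5.1 0.0
      vertex 18.0 9.0 0.0
    endloop
  endfacet
  facet normal 0.0000 0.0000 -1.0000
    outer loop
      vertex 14.6 2.0 0.0
      vertex 7.0 0.2 0.0
      vertex 18.0 9.0 0.0
    endloop
  endfacet
  facet normal 0.0000 0.0000 1.0000
    outer loop
      vertex 18.0 9.0 17.0
      vertex 14.6 16.0 17.0
      vertex 7.0 17.8 17.0
    endloop
  endfacet
  facet normal 0.0000 0.0000 1.0000
    outer loop
      vertex 18.0 9.0 17.0
      vertex 7.0 17.8 17.0
      vertex 0.9 12.9 17.0
    endloop
  endfacet
  facet normal 0.0000 0.0000 1.0000
    outer loop
      vertex 18.0 9.0 17.0
      vertex 0.9 12.9 17.0
      vertex 0.9 5.1 17.0
    endloop
  endfacet
  facet normal 0.0000 0.0000 1.0000
    outer loop
      vertex 18.0 9.0 17.0
      vertex 0.9 5.1 17.0
      vertex 7.0 0.2 17.0
    endloop
  endfacet
  facet normal 0.0000 0.0000 1.0000
    outer loop
      vertex 18.0 9.0 17.0
      vertex 7.0 0.2 17.0
      vertex 14.6 2.0 17.0
    endloop
  endfacet
  facet normal 0.8995 0.4369 0.0000
    outer loop
      vertex 18.0 9.0 0.0
      vertex 14.6 16.0 0.0
      vertex 14.6 16.0 17.0
    endloop
  endfacet
  facet normal 0.8995 0.4369 0.0000
    outer loop
      vertex 18.0 9.0 0.0
      vertex 14.6 16.0 17.0
      vertex 18.0 9.0 17.0
    endloop
  endfacet
  facet normal 0.2305 0.9731 0.0000
    outer loop
      vertex 14.6 16.0 0.0
      vertex 7.0 17.8 0.0
      vertex 7.0 17.8 17.0
    endloop
  endfacet
  facet normal 0.2305 0.9731 0.0000
    outer loop
      vertex 14.6 16.0 0.0
      vertex 7.0 17.8 17.0
      vertex 14.6 16.0 17.0
    endloop
  endfacet
  facet normal -0.6263 0.7796 0.0000
    outer loop
      vertex 7.0 17.8 0.0
      vertex 0.9 12.9 0.0
      vertex 0.9 12.9 17.0
    endloop
  endfacet
  facet normal -0.6263 0.7796 0.0000
    outer loop
      vertex 7.0 17.8 0.0
      vertex 0.9 12.9 17.0
      vertex 7.0 17.8 17.0
    endloop
  endfacet
  facet normal -1.0000 0.0000 0.0000
    outer loop
      vertex 0.9 12.9 0.0
      vertex 0.9 5.1 0.0
      vertex 0.9 5.1 17.0
    endloop
  endfacet
  facet normal -1.0000 0.0000 0.0000
    outer loop
      vertex 0.9 12.9 0.0
      vertex 0.9 5.1 17.0
      vertex 0.9 12.9 17.0
    endloop
  endfacet
  facet normal -0.6263 -0.7796 0.0000
    outer loop
      vertex 0.9 5.1 0.0
      vertex 7.0 0.2 0.0
      vertex 7.0 0.2 17.0
    endloop
  endfacet
  facet normal -0.6263 -0.7796 0.0000
    outer loop
      vertex 0.9 5.1 0.0
      vertex 7.0 0.2 17.0
      vertex 0.9 5.1 17.0
    endloop
  endfacet
  facet normal 0.2305 -0.9731 0.0000
    outer loop
      vertex 7.0 0.2 0.0
      vertex 14.6 2.0 0.0
      vertex 14.6 2.0 17.0
    endloop
  endfacet
  facet normal 0.2305 -0.9731 0.0000
    outer loop
      vertex 7.0 0.2 0.0
      vertex 14.6 2.0 17.0
      vertex 7.0 0.2 17.0
    endloop
  endfacet
  facet normal 0.8995 -0.4369 0.0000
    outer loop
      vertex 14.6 2.0 0.0
      vertex 18.0 9.0 0.0
      vertex 18.0 9.0 17.0
    endloop
  endfacet
  facet normal 0.8995 -0.4369 0.0000
    outer loop
      vertex 14.6 2.0 0.0
      vertex 18.0 9.0 17.0
      vertex 14.6 2.0 17.0
    endloop
  endfacet
endsolid part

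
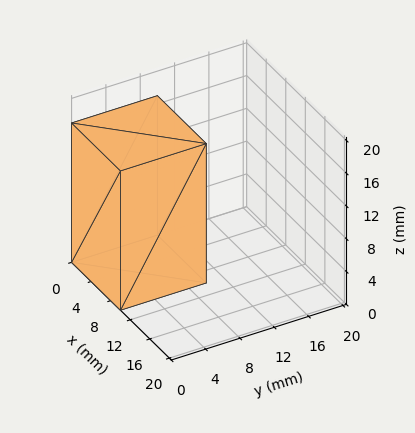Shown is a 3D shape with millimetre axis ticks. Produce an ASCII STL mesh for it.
Reading the render: the shape is a rectangular box, roughly 10 × 10 mm footprint and 17 mm tall (dimensions read to the nearest mm from the axis ticks). For the STL, each face is triangulated and given an outward normal.

solid part
  facet normal 0.0000 0.0000 -1.0000
    outer loop
      vertex 10.00 10.00 0.00
      vertex 10.00 0.00 0.00
      vertex 0.00 0.00 0.00
    endloop
  endfacet
  facet normal 0.0000 0.0000 -1.0000
    outer loop
      vertex 0.00 10.00 0.00
      vertex 10.00 10.00 0.00
      vertex 0.00 0.00 0.00
    endloop
  endfacet
  facet normal 0.0000 0.0000 1.0000
    outer loop
      vertex 0.00 0.00 17.00
      vertex 10.00 0.00 17.00
      vertex 10.00 10.00 17.00
    endloop
  endfacet
  facet normal 0.0000 0.0000 1.0000
    outer loop
      vertex 0.00 0.00 17.00
      vertex 10.00 10.00 17.00
      vertex 0.00 10.00 17.00
    endloop
  endfacet
  facet normal 0.0000 -1.0000 0.0000
    outer loop
      vertex 0.00 0.00 0.00
      vertex 10.00 0.00 0.00
      vertex 10.00 0.00 17.00
    endloop
  endfacet
  facet normal 0.0000 -1.0000 0.0000
    outer loop
      vertex 0.00 0.00 0.00
      vertex 10.00 0.00 17.00
      vertex 0.00 0.00 17.00
    endloop
  endfacet
  facet normal 0.0000 1.0000 0.0000
    outer loop
      vertex 10.00 10.00 17.00
      vertex 10.00 10.00 0.00
      vertex 0.00 10.00 0.00
    endloop
  endfacet
  facet normal 0.0000 1.0000 0.0000
    outer loop
      vertex 0.00 10.00 17.00
      vertex 10.00 10.00 17.00
      vertex 0.00 10.00 0.00
    endloop
  endfacet
  facet normal -1.0000 0.0000 0.0000
    outer loop
      vertex 0.00 10.00 17.00
      vertex 0.00 10.00 0.00
      vertex 0.00 0.00 0.00
    endloop
  endfacet
  facet normal -1.0000 0.0000 0.0000
    outer loop
      vertex 0.00 0.00 17.00
      vertex 0.00 10.00 17.00
      vertex 0.00 0.00 0.00
    endloop
  endfacet
  facet normal 1.0000 0.0000 0.0000
    outer loop
      vertex 10.00 0.00 0.00
      vertex 10.00 10.00 0.00
      vertex 10.00 10.00 17.00
    endloop
  endfacet
  facet normal 1.0000 0.0000 0.0000
    outer loop
      vertex 10.00 0.00 0.00
      vertex 10.00 10.00 17.00
      vertex 10.00 0.00 17.00
    endloop
  endfacet
endsolid part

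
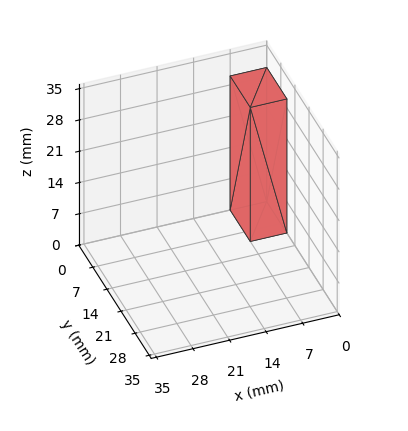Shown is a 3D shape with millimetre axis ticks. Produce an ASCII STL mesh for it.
Reading the render: the shape is a rectangular box, roughly 7 × 10 mm footprint and 30 mm tall (dimensions read to the nearest mm from the axis ticks). For the STL, each face is triangulated and given an outward normal.

solid part
  facet normal 0.0000 0.0000 -1.0000
    outer loop
      vertex 7.000 10.000 0.000
      vertex 7.000 0.000 0.000
      vertex 0.000 0.000 0.000
    endloop
  endfacet
  facet normal 0.0000 0.0000 -1.0000
    outer loop
      vertex 0.000 10.000 0.000
      vertex 7.000 10.000 0.000
      vertex 0.000 0.000 0.000
    endloop
  endfacet
  facet normal 0.0000 0.0000 1.0000
    outer loop
      vertex 0.000 0.000 30.000
      vertex 7.000 0.000 30.000
      vertex 7.000 10.000 30.000
    endloop
  endfacet
  facet normal 0.0000 0.0000 1.0000
    outer loop
      vertex 0.000 0.000 30.000
      vertex 7.000 10.000 30.000
      vertex 0.000 10.000 30.000
    endloop
  endfacet
  facet normal 0.0000 -1.0000 0.0000
    outer loop
      vertex 0.000 0.000 0.000
      vertex 7.000 0.000 0.000
      vertex 7.000 0.000 30.000
    endloop
  endfacet
  facet normal 0.0000 -1.0000 0.0000
    outer loop
      vertex 0.000 0.000 0.000
      vertex 7.000 0.000 30.000
      vertex 0.000 0.000 30.000
    endloop
  endfacet
  facet normal 0.0000 1.0000 0.0000
    outer loop
      vertex 7.000 10.000 30.000
      vertex 7.000 10.000 0.000
      vertex 0.000 10.000 0.000
    endloop
  endfacet
  facet normal 0.0000 1.0000 0.0000
    outer loop
      vertex 0.000 10.000 30.000
      vertex 7.000 10.000 30.000
      vertex 0.000 10.000 0.000
    endloop
  endfacet
  facet normal -1.0000 0.0000 0.0000
    outer loop
      vertex 0.000 10.000 30.000
      vertex 0.000 10.000 0.000
      vertex 0.000 0.000 0.000
    endloop
  endfacet
  facet normal -1.0000 0.0000 0.0000
    outer loop
      vertex 0.000 0.000 30.000
      vertex 0.000 10.000 30.000
      vertex 0.000 0.000 0.000
    endloop
  endfacet
  facet normal 1.0000 0.0000 0.0000
    outer loop
      vertex 7.000 0.000 0.000
      vertex 7.000 10.000 0.000
      vertex 7.000 10.000 30.000
    endloop
  endfacet
  facet normal 1.0000 0.0000 0.0000
    outer loop
      vertex 7.000 0.000 0.000
      vertex 7.000 10.000 30.000
      vertex 7.000 0.000 30.000
    endloop
  endfacet
endsolid part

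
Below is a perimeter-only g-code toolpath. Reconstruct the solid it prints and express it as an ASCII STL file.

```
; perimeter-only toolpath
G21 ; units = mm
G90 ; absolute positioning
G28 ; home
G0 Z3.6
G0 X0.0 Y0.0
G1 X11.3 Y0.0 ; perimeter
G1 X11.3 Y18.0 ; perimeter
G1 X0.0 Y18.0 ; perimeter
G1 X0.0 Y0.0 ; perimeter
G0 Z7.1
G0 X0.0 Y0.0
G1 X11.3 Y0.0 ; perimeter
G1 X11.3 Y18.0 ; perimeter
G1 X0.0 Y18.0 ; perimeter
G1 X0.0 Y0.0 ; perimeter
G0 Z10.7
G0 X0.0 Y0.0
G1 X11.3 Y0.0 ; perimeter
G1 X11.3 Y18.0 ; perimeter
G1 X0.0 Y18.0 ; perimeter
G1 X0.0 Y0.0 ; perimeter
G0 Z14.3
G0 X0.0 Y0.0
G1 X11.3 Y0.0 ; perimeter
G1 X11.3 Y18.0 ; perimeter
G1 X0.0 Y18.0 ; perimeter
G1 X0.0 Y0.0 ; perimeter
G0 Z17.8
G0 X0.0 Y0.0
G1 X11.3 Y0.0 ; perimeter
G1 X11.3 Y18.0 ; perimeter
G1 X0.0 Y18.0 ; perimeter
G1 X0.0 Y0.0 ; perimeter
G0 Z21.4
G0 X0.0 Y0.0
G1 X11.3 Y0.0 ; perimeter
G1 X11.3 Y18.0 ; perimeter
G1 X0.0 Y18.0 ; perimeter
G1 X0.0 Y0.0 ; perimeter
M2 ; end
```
solid part
  facet normal 0.0000 0.0000 -1.0000
    outer loop
      vertex 11.3 18.0 0.0
      vertex 11.3 0.0 0.0
      vertex 0.0 0.0 0.0
    endloop
  endfacet
  facet normal 0.0000 0.0000 -1.0000
    outer loop
      vertex 0.0 18.0 0.0
      vertex 11.3 18.0 0.0
      vertex 0.0 0.0 0.0
    endloop
  endfacet
  facet normal 0.0000 0.0000 1.0000
    outer loop
      vertex 0.0 0.0 21.4
      vertex 11.3 0.0 21.4
      vertex 11.3 18.0 21.4
    endloop
  endfacet
  facet normal 0.0000 0.0000 1.0000
    outer loop
      vertex 0.0 0.0 21.4
      vertex 11.3 18.0 21.4
      vertex 0.0 18.0 21.4
    endloop
  endfacet
  facet normal 0.0000 -1.0000 0.0000
    outer loop
      vertex 0.0 0.0 0.0
      vertex 11.3 0.0 0.0
      vertex 11.3 0.0 21.4
    endloop
  endfacet
  facet normal 0.0000 -1.0000 0.0000
    outer loop
      vertex 0.0 0.0 0.0
      vertex 11.3 0.0 21.4
      vertex 0.0 0.0 21.4
    endloop
  endfacet
  facet normal 0.0000 1.0000 0.0000
    outer loop
      vertex 11.3 18.0 21.4
      vertex 11.3 18.0 0.0
      vertex 0.0 18.0 0.0
    endloop
  endfacet
  facet normal 0.0000 1.0000 0.0000
    outer loop
      vertex 0.0 18.0 21.4
      vertex 11.3 18.0 21.4
      vertex 0.0 18.0 0.0
    endloop
  endfacet
  facet normal -1.0000 0.0000 0.0000
    outer loop
      vertex 0.0 18.0 21.4
      vertex 0.0 18.0 0.0
      vertex 0.0 0.0 0.0
    endloop
  endfacet
  facet normal -1.0000 0.0000 0.0000
    outer loop
      vertex 0.0 0.0 21.4
      vertex 0.0 18.0 21.4
      vertex 0.0 0.0 0.0
    endloop
  endfacet
  facet normal 1.0000 0.0000 0.0000
    outer loop
      vertex 11.3 0.0 0.0
      vertex 11.3 18.0 0.0
      vertex 11.3 18.0 21.4
    endloop
  endfacet
  facet normal 1.0000 0.0000 0.0000
    outer loop
      vertex 11.3 0.0 0.0
      vertex 11.3 18.0 21.4
      vertex 11.3 0.0 21.4
    endloop
  endfacet
endsolid part

The G0 Z moves step by Δz≈3.6 mm. Every layer's G1 loop is the same polygon, so the solid is a straight extrusion of it from z=0 to z≈21.4. Closing with flat bottom and top caps and triangulating gives 12 facets — a rectangular box, roughly 11.3 × 18 mm footprint and 21.4 mm tall.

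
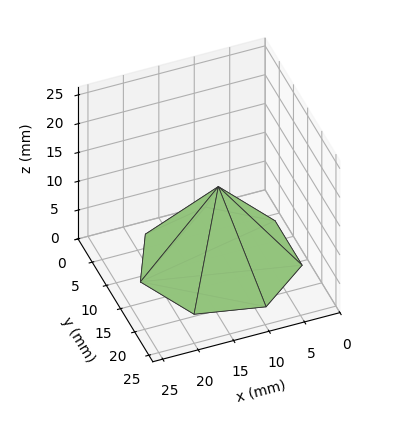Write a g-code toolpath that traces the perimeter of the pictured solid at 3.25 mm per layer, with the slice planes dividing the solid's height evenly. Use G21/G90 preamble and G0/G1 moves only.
Reading the render: the shape is a regular 7-sided pyramid, base circumscribed radius ≈ 11 mm, apex at z ≈ 13 mm (dimensions read to the nearest mm from the axis ticks). For the g-code, the solid's height is divided into equal slices at the stated Δz and each level perimeter traced with G1 moves after a G0 lift.

; perimeter-only toolpath
G21 ; units = mm
G90 ; absolute positioning
G28 ; home
; layer 1
G0 Z3.25
G0 X19.25 Y11.00
G1 X16.14 Y17.45
G1 X9.16 Y19.04
G1 X3.57 Y14.58
G1 X3.57 Y7.42
G1 X9.16 Y2.96
G1 X16.14 Y4.55
G1 X19.25 Y11.00
; layer 2
G0 Z6.50
G0 X16.50 Y11.00
G1 X14.43 Y15.30
G1 X9.78 Y16.36
G1 X6.04 Y13.38
G1 X6.04 Y8.62
G1 X9.78 Y5.64
G1 X14.43 Y6.70
G1 X16.50 Y11.00
; layer 3
G0 Z9.75
G0 X13.75 Y11.00
G1 X12.71 Y13.15
G1 X10.39 Y13.68
G1 X8.52 Y12.19
G1 X8.52 Y9.81
G1 X10.39 Y8.32
G1 X12.71 Y8.85
G1 X13.75 Y11.00
M2 ; end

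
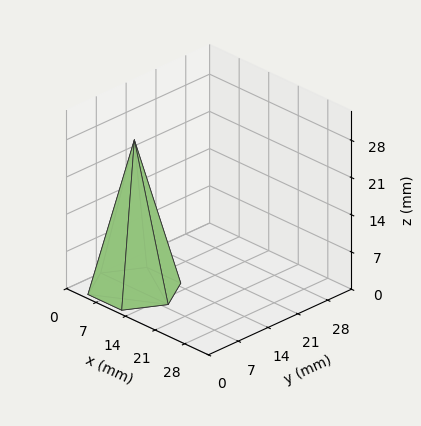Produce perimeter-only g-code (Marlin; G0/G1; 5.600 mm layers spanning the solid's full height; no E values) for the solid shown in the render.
Reading the render: the shape is a regular 6-sided pyramid, base circumscribed radius ≈ 8 mm, apex at z ≈ 28 mm (dimensions read to the nearest mm from the axis ticks). For the g-code, the solid's height is divided into equal slices at the stated Δz and each level perimeter traced with G1 moves after a G0 lift.

; perimeter-only toolpath
G21 ; units = mm
G90 ; absolute positioning
G28 ; home
; layer 1
G0 Z5.600
G0 X14.400 Y8.000
G1 X11.200 Y13.542
G1 X4.800 Y13.542
G1 X1.600 Y8.000
G1 X4.800 Y2.458
G1 X11.200 Y2.458
G1 X14.400 Y8.000
; layer 2
G0 Z11.200
G0 X12.800 Y8.000
G1 X10.400 Y12.157
G1 X5.600 Y12.157
G1 X3.200 Y8.000
G1 X5.600 Y3.843
G1 X10.400 Y3.843
G1 X12.800 Y8.000
; layer 3
G0 Z16.800
G0 X11.200 Y8.000
G1 X9.600 Y10.771
G1 X6.400 Y10.771
G1 X4.800 Y8.000
G1 X6.400 Y5.229
G1 X9.600 Y5.229
G1 X11.200 Y8.000
; layer 4
G0 Z22.400
G0 X9.600 Y8.000
G1 X8.800 Y9.386
G1 X7.200 Y9.386
G1 X6.400 Y8.000
G1 X7.200 Y6.614
G1 X8.800 Y6.614
G1 X9.600 Y8.000
M2 ; end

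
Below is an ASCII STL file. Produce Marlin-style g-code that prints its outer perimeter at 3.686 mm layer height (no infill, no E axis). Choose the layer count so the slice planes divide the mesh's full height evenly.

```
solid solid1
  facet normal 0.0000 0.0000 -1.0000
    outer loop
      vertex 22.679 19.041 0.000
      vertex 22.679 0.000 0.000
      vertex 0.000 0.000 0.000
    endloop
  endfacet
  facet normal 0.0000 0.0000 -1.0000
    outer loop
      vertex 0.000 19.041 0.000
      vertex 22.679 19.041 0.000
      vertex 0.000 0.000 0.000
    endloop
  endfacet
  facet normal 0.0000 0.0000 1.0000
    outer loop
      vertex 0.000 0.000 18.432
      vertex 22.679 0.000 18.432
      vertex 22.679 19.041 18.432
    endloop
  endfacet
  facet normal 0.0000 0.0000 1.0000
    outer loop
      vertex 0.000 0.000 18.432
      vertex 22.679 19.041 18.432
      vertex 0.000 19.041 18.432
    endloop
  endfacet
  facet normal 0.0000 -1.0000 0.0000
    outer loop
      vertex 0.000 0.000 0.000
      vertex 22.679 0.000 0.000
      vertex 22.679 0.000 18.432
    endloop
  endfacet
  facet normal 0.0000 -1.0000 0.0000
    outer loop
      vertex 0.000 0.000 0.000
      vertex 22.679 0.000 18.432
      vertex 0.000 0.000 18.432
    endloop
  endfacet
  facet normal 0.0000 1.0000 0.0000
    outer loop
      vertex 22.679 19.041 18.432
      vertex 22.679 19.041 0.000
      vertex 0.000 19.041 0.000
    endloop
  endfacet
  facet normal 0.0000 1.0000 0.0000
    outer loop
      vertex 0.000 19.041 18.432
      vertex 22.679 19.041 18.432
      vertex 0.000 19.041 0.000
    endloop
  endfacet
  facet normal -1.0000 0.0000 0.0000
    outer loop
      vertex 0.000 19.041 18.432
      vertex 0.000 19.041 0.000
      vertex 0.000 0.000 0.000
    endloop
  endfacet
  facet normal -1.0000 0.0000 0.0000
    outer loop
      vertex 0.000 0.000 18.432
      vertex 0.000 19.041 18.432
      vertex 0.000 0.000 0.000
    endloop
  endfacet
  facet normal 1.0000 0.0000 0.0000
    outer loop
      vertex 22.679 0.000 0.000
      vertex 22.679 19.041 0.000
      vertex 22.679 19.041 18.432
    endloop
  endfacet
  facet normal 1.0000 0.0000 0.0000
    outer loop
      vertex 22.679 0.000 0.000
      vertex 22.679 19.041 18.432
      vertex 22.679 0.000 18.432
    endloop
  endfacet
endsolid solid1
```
; perimeter-only toolpath
G21 ; units = mm
G90 ; absolute positioning
G28 ; home
; layer 1
G0 Z3.686
G0 X0.000 Y0.000
G1 X22.679 Y0.000
G1 X22.679 Y19.041
G1 X0.000 Y19.041
G1 X0.000 Y0.000
; layer 2
G0 Z7.373
G0 X0.000 Y0.000
G1 X22.679 Y0.000
G1 X22.679 Y19.041
G1 X0.000 Y19.041
G1 X0.000 Y0.000
; layer 3
G0 Z11.059
G0 X0.000 Y0.000
G1 X22.679 Y0.000
G1 X22.679 Y19.041
G1 X0.000 Y19.041
G1 X0.000 Y0.000
; layer 4
G0 Z14.746
G0 X0.000 Y0.000
G1 X22.679 Y0.000
G1 X22.679 Y19.041
G1 X0.000 Y19.041
G1 X0.000 Y0.000
; layer 5
G0 Z18.432
G0 X0.000 Y0.000
G1 X22.679 Y0.000
G1 X22.679 Y19.041
G1 X0.000 Y19.041
G1 X0.000 Y0.000
M2 ; end

The solid is a rectangular box, roughly 22.7 × 19 mm footprint and 18.4 mm tall. Slicing at Δz = 3.686 mm — 5 equal slices spanning the solid's height, so layer i sits at z = i·h/5 — gives 5 non-empty perimeters. Each is a 4-segment closed polygon; G0 lifts to the layer z and rapids to the start vertex, then G1 traces the edges.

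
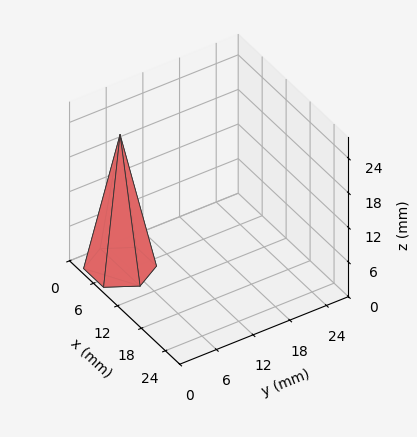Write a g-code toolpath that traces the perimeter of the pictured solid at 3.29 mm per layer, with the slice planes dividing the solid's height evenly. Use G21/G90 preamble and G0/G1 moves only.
Reading the render: the shape is a regular 6-sided pyramid, base circumscribed radius ≈ 5 mm, apex at z ≈ 23 mm (dimensions read to the nearest mm from the axis ticks). For the g-code, the solid's height is divided into equal slices at the stated Δz and each level perimeter traced with G1 moves after a G0 lift.

; perimeter-only toolpath
G21 ; units = mm
G90 ; absolute positioning
G28 ; home
; layer 1
G0 Z3.29
G0 X9.29 Y5.00
G1 X7.14 Y8.71
G1 X2.86 Y8.71
G1 X0.71 Y5.00
G1 X2.86 Y1.29
G1 X7.14 Y1.29
G1 X9.29 Y5.00
; layer 2
G0 Z6.57
G0 X8.57 Y5.00
G1 X6.79 Y8.09
G1 X3.21 Y8.09
G1 X1.43 Y5.00
G1 X3.21 Y1.91
G1 X6.79 Y1.91
G1 X8.57 Y5.00
; layer 3
G0 Z9.86
G0 X7.86 Y5.00
G1 X6.43 Y7.47
G1 X3.57 Y7.47
G1 X2.14 Y5.00
G1 X3.57 Y2.53
G1 X6.43 Y2.53
G1 X7.86 Y5.00
; layer 4
G0 Z13.14
G0 X7.14 Y5.00
G1 X6.07 Y6.86
G1 X3.93 Y6.86
G1 X2.86 Y5.00
G1 X3.93 Y3.14
G1 X6.07 Y3.14
G1 X7.14 Y5.00
; layer 5
G0 Z16.43
G0 X6.43 Y5.00
G1 X5.71 Y6.24
G1 X4.29 Y6.24
G1 X3.57 Y5.00
G1 X4.29 Y3.76
G1 X5.71 Y3.76
G1 X6.43 Y5.00
; layer 6
G0 Z19.71
G0 X5.71 Y5.00
G1 X5.36 Y5.62
G1 X4.64 Y5.62
G1 X4.29 Y5.00
G1 X4.64 Y4.38
G1 X5.36 Y4.38
G1 X5.71 Y5.00
M2 ; end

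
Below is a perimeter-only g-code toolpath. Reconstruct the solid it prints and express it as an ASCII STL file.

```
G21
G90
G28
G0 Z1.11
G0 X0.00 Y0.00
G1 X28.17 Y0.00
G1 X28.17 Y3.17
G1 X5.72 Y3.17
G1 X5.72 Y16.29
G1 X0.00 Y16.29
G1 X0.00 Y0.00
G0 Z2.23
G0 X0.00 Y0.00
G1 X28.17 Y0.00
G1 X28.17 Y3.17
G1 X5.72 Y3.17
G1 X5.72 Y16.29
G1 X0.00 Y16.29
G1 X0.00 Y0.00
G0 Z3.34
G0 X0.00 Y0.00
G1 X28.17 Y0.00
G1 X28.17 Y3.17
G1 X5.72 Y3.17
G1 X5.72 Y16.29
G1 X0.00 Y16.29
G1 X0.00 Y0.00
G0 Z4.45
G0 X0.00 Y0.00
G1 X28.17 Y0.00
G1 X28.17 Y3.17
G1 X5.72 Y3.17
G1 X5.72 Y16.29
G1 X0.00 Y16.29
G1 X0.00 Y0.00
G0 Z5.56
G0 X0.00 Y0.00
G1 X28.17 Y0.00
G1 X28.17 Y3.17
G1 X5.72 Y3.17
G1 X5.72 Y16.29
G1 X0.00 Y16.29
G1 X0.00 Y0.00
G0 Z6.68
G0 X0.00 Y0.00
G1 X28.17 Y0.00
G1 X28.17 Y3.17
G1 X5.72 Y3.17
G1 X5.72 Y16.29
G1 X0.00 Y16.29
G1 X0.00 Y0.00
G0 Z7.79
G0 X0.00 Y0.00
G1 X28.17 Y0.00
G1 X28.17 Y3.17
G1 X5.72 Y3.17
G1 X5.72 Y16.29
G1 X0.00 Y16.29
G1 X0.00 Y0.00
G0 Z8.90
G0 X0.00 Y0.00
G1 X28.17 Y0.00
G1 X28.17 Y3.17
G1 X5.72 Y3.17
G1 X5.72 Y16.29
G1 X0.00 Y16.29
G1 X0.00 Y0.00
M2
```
solid part
  facet normal 0.0000 0.0000 -1.0000
    outer loop
      vertex 28.17 3.17 0.00
      vertex 28.17 0.00 0.00
      vertex 0.00 0.00 0.00
    endloop
  endfacet
  facet normal 0.0000 0.0000 -1.0000
    outer loop
      vertex 5.72 3.17 0.00
      vertex 28.17 3.17 0.00
      vertex 0.00 0.00 0.00
    endloop
  endfacet
  facet normal 0.0000 0.0000 -1.0000
    outer loop
      vertex 5.72 16.29 0.00
      vertex 5.72 3.17 0.00
      vertex 0.00 0.00 0.00
    endloop
  endfacet
  facet normal 0.0000 0.0000 -1.0000
    outer loop
      vertex 0.00 16.29 0.00
      vertex 5.72 16.29 0.00
      vertex 0.00 0.00 0.00
    endloop
  endfacet
  facet normal 0.0000 0.0000 1.0000
    outer loop
      vertex 0.00 0.00 8.90
      vertex 28.17 0.00 8.90
      vertex 28.17 3.17 8.90
    endloop
  endfacet
  facet normal 0.0000 0.0000 1.0000
    outer loop
      vertex 0.00 0.00 8.90
      vertex 28.17 3.17 8.90
      vertex 5.72 3.17 8.90
    endloop
  endfacet
  facet normal 0.0000 0.0000 1.0000
    outer loop
      vertex 0.00 0.00 8.90
      vertex 5.72 3.17 8.90
      vertex 5.72 16.29 8.90
    endloop
  endfacet
  facet normal 0.0000 0.0000 1.0000
    outer loop
      vertex 0.00 0.00 8.90
      vertex 5.72 16.29 8.90
      vertex 0.00 16.29 8.90
    endloop
  endfacet
  facet normal 0.0000 -1.0000 0.0000
    outer loop
      vertex 0.00 0.00 0.00
      vertex 28.17 0.00 0.00
      vertex 28.17 0.00 8.90
    endloop
  endfacet
  facet normal 0.0000 -1.0000 0.0000
    outer loop
      vertex 0.00 0.00 0.00
      vertex 28.17 0.00 8.90
      vertex 0.00 0.00 8.90
    endloop
  endfacet
  facet normal 1.0000 0.0000 0.0000
    outer loop
      vertex 28.17 0.00 0.00
      vertex 28.17 3.17 0.00
      vertex 28.17 3.17 8.90
    endloop
  endfacet
  facet normal 1.0000 0.0000 0.0000
    outer loop
      vertex 28.17 0.00 0.00
      vertex 28.17 3.17 8.90
      vertex 28.17 0.00 8.90
    endloop
  endfacet
  facet normal 0.0000 1.0000 0.0000
    outer loop
      vertex 28.17 3.17 0.00
      vertex 5.72 3.17 0.00
      vertex 5.72 3.17 8.90
    endloop
  endfacet
  facet normal 0.0000 1.0000 0.0000
    outer loop
      vertex 28.17 3.17 0.00
      vertex 5.72 3.17 8.90
      vertex 28.17 3.17 8.90
    endloop
  endfacet
  facet normal 1.0000 0.0000 0.0000
    outer loop
      vertex 5.72 3.17 0.00
      vertex 5.72 16.29 0.00
      vertex 5.72 16.29 8.90
    endloop
  endfacet
  facet normal 1.0000 0.0000 0.0000
    outer loop
      vertex 5.72 3.17 0.00
      vertex 5.72 16.29 8.90
      vertex 5.72 3.17 8.90
    endloop
  endfacet
  facet normal 0.0000 1.0000 0.0000
    outer loop
      vertex 5.72 16.29 0.00
      vertex 0.00 16.29 0.00
      vertex 0.00 16.29 8.90
    endloop
  endfacet
  facet normal 0.0000 1.0000 0.0000
    outer loop
      vertex 5.72 16.29 0.00
      vertex 0.00 16.29 8.90
      vertex 5.72 16.29 8.90
    endloop
  endfacet
  facet normal -1.0000 0.0000 0.0000
    outer loop
      vertex 0.00 16.29 0.00
      vertex 0.00 0.00 0.00
      vertex 0.00 0.00 8.90
    endloop
  endfacet
  facet normal -1.0000 0.0000 0.0000
    outer loop
      vertex 0.00 16.29 0.00
      vertex 0.00 0.00 8.90
      vertex 0.00 16.29 8.90
    endloop
  endfacet
endsolid part

The G0 Z moves step by Δz≈1.11 mm. Every layer's G1 loop is the same polygon, so the solid is a straight extrusion of it from z=0 to z≈8.9. Closing with flat bottom and top caps and triangulating gives 20 facets — an L-shaped prism: outer 28.2 × 16.3 mm, arm thicknesses ≈ 3.17 mm (horizontal) and 5.72 mm (vertical), extruded 8.9 mm in z.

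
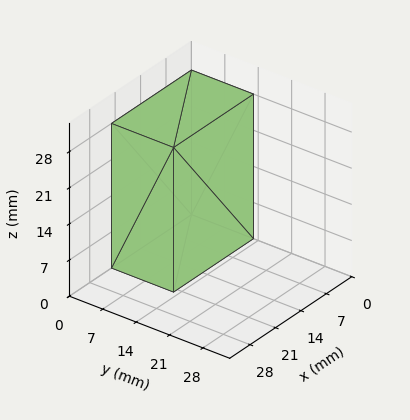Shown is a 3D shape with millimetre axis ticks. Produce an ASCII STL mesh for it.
Reading the render: the shape is a rectangular box, roughly 22 × 13 mm footprint and 28 mm tall (dimensions read to the nearest mm from the axis ticks). For the STL, each face is triangulated and given an outward normal.

solid part
  facet normal 0.0000 0.0000 -1.0000
    outer loop
      vertex 22.000 13.000 0.000
      vertex 22.000 0.000 0.000
      vertex 0.000 0.000 0.000
    endloop
  endfacet
  facet normal 0.0000 0.0000 -1.0000
    outer loop
      vertex 0.000 13.000 0.000
      vertex 22.000 13.000 0.000
      vertex 0.000 0.000 0.000
    endloop
  endfacet
  facet normal 0.0000 0.0000 1.0000
    outer loop
      vertex 0.000 0.000 28.000
      vertex 22.000 0.000 28.000
      vertex 22.000 13.000 28.000
    endloop
  endfacet
  facet normal 0.0000 0.0000 1.0000
    outer loop
      vertex 0.000 0.000 28.000
      vertex 22.000 13.000 28.000
      vertex 0.000 13.000 28.000
    endloop
  endfacet
  facet normal 0.0000 -1.0000 0.0000
    outer loop
      vertex 0.000 0.000 0.000
      vertex 22.000 0.000 0.000
      vertex 22.000 0.000 28.000
    endloop
  endfacet
  facet normal 0.0000 -1.0000 0.0000
    outer loop
      vertex 0.000 0.000 0.000
      vertex 22.000 0.000 28.000
      vertex 0.000 0.000 28.000
    endloop
  endfacet
  facet normal 0.0000 1.0000 0.0000
    outer loop
      vertex 22.000 13.000 28.000
      vertex 22.000 13.000 0.000
      vertex 0.000 13.000 0.000
    endloop
  endfacet
  facet normal 0.0000 1.0000 0.0000
    outer loop
      vertex 0.000 13.000 28.000
      vertex 22.000 13.000 28.000
      vertex 0.000 13.000 0.000
    endloop
  endfacet
  facet normal -1.0000 0.0000 0.0000
    outer loop
      vertex 0.000 13.000 28.000
      vertex 0.000 13.000 0.000
      vertex 0.000 0.000 0.000
    endloop
  endfacet
  facet normal -1.0000 0.0000 0.0000
    outer loop
      vertex 0.000 0.000 28.000
      vertex 0.000 13.000 28.000
      vertex 0.000 0.000 0.000
    endloop
  endfacet
  facet normal 1.0000 0.0000 0.0000
    outer loop
      vertex 22.000 0.000 0.000
      vertex 22.000 13.000 0.000
      vertex 22.000 13.000 28.000
    endloop
  endfacet
  facet normal 1.0000 0.0000 0.0000
    outer loop
      vertex 22.000 0.000 0.000
      vertex 22.000 13.000 28.000
      vertex 22.000 0.000 28.000
    endloop
  endfacet
endsolid part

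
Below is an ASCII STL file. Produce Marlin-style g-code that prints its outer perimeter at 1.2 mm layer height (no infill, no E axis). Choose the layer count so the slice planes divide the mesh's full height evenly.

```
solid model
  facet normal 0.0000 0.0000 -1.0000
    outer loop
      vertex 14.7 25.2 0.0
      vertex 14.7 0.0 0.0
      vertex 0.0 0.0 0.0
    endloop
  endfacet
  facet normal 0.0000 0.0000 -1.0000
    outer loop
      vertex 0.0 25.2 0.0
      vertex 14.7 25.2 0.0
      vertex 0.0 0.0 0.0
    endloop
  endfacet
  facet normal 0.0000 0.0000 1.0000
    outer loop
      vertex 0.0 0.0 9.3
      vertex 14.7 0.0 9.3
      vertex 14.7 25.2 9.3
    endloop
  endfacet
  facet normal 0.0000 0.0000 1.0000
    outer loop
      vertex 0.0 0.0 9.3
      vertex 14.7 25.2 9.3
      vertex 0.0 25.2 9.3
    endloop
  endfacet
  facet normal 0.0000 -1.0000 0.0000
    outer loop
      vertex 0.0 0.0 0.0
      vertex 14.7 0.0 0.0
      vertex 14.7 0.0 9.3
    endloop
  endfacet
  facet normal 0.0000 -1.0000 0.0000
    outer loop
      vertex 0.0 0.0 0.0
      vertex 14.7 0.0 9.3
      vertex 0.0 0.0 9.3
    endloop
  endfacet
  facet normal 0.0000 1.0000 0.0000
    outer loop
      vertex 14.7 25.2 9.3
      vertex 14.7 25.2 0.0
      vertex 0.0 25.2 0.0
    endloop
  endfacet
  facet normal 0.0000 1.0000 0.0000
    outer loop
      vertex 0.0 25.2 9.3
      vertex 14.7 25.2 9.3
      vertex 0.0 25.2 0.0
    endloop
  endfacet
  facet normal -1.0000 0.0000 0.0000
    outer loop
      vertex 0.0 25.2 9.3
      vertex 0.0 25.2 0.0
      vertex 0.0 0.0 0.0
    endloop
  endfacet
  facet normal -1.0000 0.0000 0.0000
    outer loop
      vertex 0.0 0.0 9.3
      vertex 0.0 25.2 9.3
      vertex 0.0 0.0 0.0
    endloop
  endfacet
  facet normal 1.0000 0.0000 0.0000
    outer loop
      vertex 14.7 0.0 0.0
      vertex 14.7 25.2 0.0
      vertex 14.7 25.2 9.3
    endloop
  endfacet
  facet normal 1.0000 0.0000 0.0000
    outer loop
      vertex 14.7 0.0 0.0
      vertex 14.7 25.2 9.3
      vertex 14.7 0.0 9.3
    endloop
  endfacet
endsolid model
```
; perimeter-only toolpath
G21 ; units = mm
G90 ; absolute positioning
G28 ; home
; layer 1
G0 Z1.2
G0 X0.0 Y0.0
G1 X14.7 Y0.0
G1 X14.7 Y25.2
G1 X0.0 Y25.2
G1 X0.0 Y0.0
; layer 2
G0 Z2.3
G0 X0.0 Y0.0
G1 X14.7 Y0.0
G1 X14.7 Y25.2
G1 X0.0 Y25.2
G1 X0.0 Y0.0
; layer 3
G0 Z3.5
G0 X0.0 Y0.0
G1 X14.7 Y0.0
G1 X14.7 Y25.2
G1 X0.0 Y25.2
G1 X0.0 Y0.0
; layer 4
G0 Z4.7
G0 X0.0 Y0.0
G1 X14.7 Y0.0
G1 X14.7 Y25.2
G1 X0.0 Y25.2
G1 X0.0 Y0.0
; layer 5
G0 Z5.8
G0 X0.0 Y0.0
G1 X14.7 Y0.0
G1 X14.7 Y25.2
G1 X0.0 Y25.2
G1 X0.0 Y0.0
; layer 6
G0 Z7.0
G0 X0.0 Y0.0
G1 X14.7 Y0.0
G1 X14.7 Y25.2
G1 X0.0 Y25.2
G1 X0.0 Y0.0
; layer 7
G0 Z8.1
G0 X0.0 Y0.0
G1 X14.7 Y0.0
G1 X14.7 Y25.2
G1 X0.0 Y25.2
G1 X0.0 Y0.0
; layer 8
G0 Z9.3
G0 X0.0 Y0.0
G1 X14.7 Y0.0
G1 X14.7 Y25.2
G1 X0.0 Y25.2
G1 X0.0 Y0.0
M2 ; end

The solid is a rectangular box, roughly 14.7 × 25.2 mm footprint and 9.3 mm tall. Slicing at Δz = 1.2 mm — 8 equal slices spanning the solid's height, so layer i sits at z = i·h/8 — gives 8 non-empty perimeters. Each is a 4-segment closed polygon; G0 lifts to the layer z and rapids to the start vertex, then G1 traces the edges.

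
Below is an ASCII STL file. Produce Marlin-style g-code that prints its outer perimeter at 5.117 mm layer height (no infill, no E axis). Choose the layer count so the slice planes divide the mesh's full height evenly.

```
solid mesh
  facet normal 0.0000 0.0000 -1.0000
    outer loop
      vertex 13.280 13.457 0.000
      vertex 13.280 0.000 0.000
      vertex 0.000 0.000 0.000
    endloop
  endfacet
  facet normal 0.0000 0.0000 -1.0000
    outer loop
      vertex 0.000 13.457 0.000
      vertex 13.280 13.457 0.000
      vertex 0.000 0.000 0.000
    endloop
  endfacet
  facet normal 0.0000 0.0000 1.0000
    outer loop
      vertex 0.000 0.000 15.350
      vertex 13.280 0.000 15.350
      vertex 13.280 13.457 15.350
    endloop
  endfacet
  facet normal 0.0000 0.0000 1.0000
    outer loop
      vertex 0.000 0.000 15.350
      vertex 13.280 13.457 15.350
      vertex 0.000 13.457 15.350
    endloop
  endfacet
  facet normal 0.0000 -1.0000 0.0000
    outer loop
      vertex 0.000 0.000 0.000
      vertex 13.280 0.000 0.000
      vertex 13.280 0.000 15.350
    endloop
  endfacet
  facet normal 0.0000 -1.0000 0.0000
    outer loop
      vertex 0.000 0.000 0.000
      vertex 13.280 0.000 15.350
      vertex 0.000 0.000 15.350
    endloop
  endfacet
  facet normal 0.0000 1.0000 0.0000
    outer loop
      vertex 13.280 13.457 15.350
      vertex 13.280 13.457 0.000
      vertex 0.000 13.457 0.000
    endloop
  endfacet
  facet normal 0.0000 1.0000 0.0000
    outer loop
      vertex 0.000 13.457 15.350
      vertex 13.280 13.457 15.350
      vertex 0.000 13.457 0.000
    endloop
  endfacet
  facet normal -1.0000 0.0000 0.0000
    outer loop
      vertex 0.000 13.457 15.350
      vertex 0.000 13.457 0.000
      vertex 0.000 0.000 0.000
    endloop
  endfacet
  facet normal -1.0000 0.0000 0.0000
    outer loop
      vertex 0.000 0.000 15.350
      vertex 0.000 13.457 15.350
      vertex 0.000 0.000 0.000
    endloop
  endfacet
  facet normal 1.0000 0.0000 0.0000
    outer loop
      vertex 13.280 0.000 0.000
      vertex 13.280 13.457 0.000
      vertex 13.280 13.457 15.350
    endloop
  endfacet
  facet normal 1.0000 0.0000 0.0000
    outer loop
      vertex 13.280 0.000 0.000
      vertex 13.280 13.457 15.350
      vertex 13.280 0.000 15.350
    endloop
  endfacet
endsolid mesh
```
; perimeter-only toolpath
G21 ; units = mm
G90 ; absolute positioning
G28 ; home
; layer 1
G0 Z5.117
G0 X0.000 Y0.000
G1 X13.280 Y0.000
G1 X13.280 Y13.457
G1 X0.000 Y13.457
G1 X0.000 Y0.000
; layer 2
G0 Z10.233
G0 X0.000 Y0.000
G1 X13.280 Y0.000
G1 X13.280 Y13.457
G1 X0.000 Y13.457
G1 X0.000 Y0.000
; layer 3
G0 Z15.350
G0 X0.000 Y0.000
G1 X13.280 Y0.000
G1 X13.280 Y13.457
G1 X0.000 Y13.457
G1 X0.000 Y0.000
M2 ; end

The solid is a rectangular box, roughly 13.3 × 13.5 mm footprint and 15.3 mm tall. Slicing at Δz = 5.117 mm — 3 equal slices spanning the solid's height, so layer i sits at z = i·h/3 — gives 3 non-empty perimeters. Each is a 4-segment closed polygon; G0 lifts to the layer z and rapids to the start vertex, then G1 traces the edges.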